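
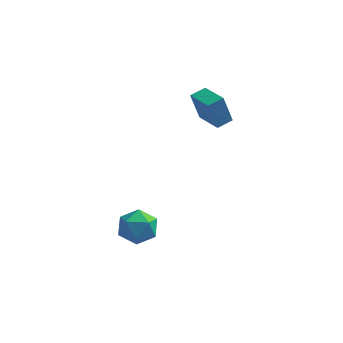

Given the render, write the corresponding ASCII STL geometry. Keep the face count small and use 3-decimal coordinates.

solid 
facet normal 0.220 0.830 0.513
outer loop
vertex -3.839 -1.129 -2.908
vertex -3.703 -1.714 -2.02
vertex -2.873 -1.53 -2.674
endloop
endfacet
facet normal 0.413 0.895 -0.171
outer loop
vertex -3.839 -1.129 -2.908
vertex -2.873 -1.53 -2.674
vertex -3.234 -1.556 -3.684
endloop
endfacet
facet normal -0.170 0.801 -0.573
outer loop
vertex -3.839 -1.129 -2.908
vertex -3.234 -1.556 -3.684
vertex -4.287 -1.757 -3.653
endloop
endfacet
facet normal -0.721 0.679 -0.139
outer loop
vertex -3.839 -1.129 -2.908
vertex -4.287 -1.757 -3.653
vertex -4.577 -1.854 -2.625
endloop
endfacet
facet normal -0.480 0.697 0.533
outer loop
vertex -3.839 -1.129 -2.908
vertex -4.577 -1.854 -2.625
vertex -3.703 -1.714 -2.02
endloop
endfacet
facet normal 0.872 0.370 -0.321
outer loop
vertex -3.234 -1.556 -3.684
vertex -2.873 -1.53 -2.674
vertex -2.723 -2.406 -3.275
endloop
endfacet
facet normal 0.560 0.264 0.785
outer loop
vertex -2.873 -1.53 -2.674
vertex -3.703 -1.714 -2.02
vertex -3.013 -2.503 -2.247
endloop
endfacet
facet normal -0.574 0.048 0.818
outer loop
vertex -3.703 -1.714 -2.02
vertex -4.577 -1.854 -2.625
vertex -4.066 -2.704 -2.216
endloop
endfacet
facet normal -0.963 0.020 -0.270
outer loop
vertex -4.577 -1.854 -2.625
vertex -4.287 -1.757 -3.653
vertex -4.427 -2.73 -3.226
endloop
endfacet
facet normal -0.070 0.218 -0.973
outer loop
vertex -4.287 -1.757 -3.653
vertex -3.234 -1.556 -3.684
vertex -3.597 -2.546 -3.88
endloop
endfacet
facet normal 0.721 -0.679 0.139
outer loop
vertex -3.461 -3.131 -2.992
vertex -2.723 -2.406 -3.275
vertex -3.013 -2.503 -2.247
endloop
endfacet
facet normal 0.170 -0.801 0.573
outer loop
vertex -3.461 -3.131 -2.992
vertex -3.013 -2.503 -2.247
vertex -4.066 -2.704 -2.216
endloop
endfacet
facet normal -0.413 -0.895 0.171
outer loop
vertex -3.461 -3.131 -2.992
vertex -4.066 -2.704 -2.216
vertex -4.427 -2.73 -3.226
endloop
endfacet
facet normal -0.220 -0.830 -0.513
outer loop
vertex -3.461 -3.131 -2.992
vertex -4.427 -2.73 -3.226
vertex -3.597 -2.546 -3.88
endloop
endfacet
facet normal 0.480 -0.697 -0.533
outer loop
vertex -3.461 -3.131 -2.992
vertex -3.597 -2.546 -3.88
vertex -2.723 -2.406 -3.275
endloop
endfacet
facet normal 0.963 -0.020 0.270
outer loop
vertex -3.013 -2.503 -2.247
vertex -2.723 -2.406 -3.275
vertex -2.873 -1.53 -2.674
endloop
endfacet
facet normal 0.070 -0.218 0.973
outer loop
vertex -4.066 -2.704 -2.216
vertex -3.013 -2.503 -2.247
vertex -3.703 -1.714 -2.02
endloop
endfacet
facet normal -0.872 -0.370 0.321
outer loop
vertex -4.427 -2.73 -3.226
vertex -4.066 -2.704 -2.216
vertex -4.577 -1.854 -2.625
endloop
endfacet
facet normal -0.560 -0.264 -0.785
outer loop
vertex -3.597 -2.546 -3.88
vertex -4.427 -2.73 -3.226
vertex -4.287 -1.757 -3.653
endloop
endfacet
facet normal 0.574 -0.048 -0.818
outer loop
vertex -2.723 -2.406 -3.275
vertex -3.597 -2.546 -3.88
vertex -3.234 -1.556 -3.684
endloop
endfacet
facet normal -0.706 0.698 -0.122
outer loop
vertex -2.208 2.258 3.577
vertex -1.628 2.883 3.794
vertex -1.782 2.413 1.991
endloop
endfacet
facet normal -0.659 -0.710 -0.246
outer loop
vertex -0.652 1.297 2.186
vertex -2.208 2.258 3.577
vertex -1.782 2.413 1.991
endloop
endfacet
facet normal -0.706 0.698 -0.122
outer loop
vertex -1.782 2.413 1.991
vertex -1.628 2.883 3.794
vertex -1.202 3.038 2.208
endloop
endfacet
facet normal 0.259 0.094 -0.961
outer loop
vertex -1.202 3.038 2.208
vertex -0.652 1.297 2.186
vertex -1.782 2.413 1.991
endloop
endfacet
facet normal -0.259 -0.094 0.961
outer loop
vertex -2.208 2.258 3.577
vertex -0.498 1.767 3.989
vertex -1.628 2.883 3.794
endloop
endfacet
facet normal -0.659 -0.710 -0.246
outer loop
vertex -1.078 1.142 3.772
vertex -2.208 2.258 3.577
vertex -0.652 1.297 2.186
endloop
endfacet
facet normal -0.259 -0.094 0.961
outer loop
vertex -1.078 1.142 3.772
vertex -0.498 1.767 3.989
vertex -2.208 2.258 3.577
endloop
endfacet
facet normal 0.659 0.710 0.246
outer loop
vertex -1.628 2.883 3.794
vertex -0.498 1.767 3.989
vertex -1.202 3.038 2.208
endloop
endfacet
facet normal 0.259 0.094 -0.961
outer loop
vertex -0.072 1.922 2.403
vertex -0.652 1.297 2.186
vertex -1.202 3.038 2.208
endloop
endfacet
facet normal 0.659 0.710 0.246
outer loop
vertex -1.202 3.038 2.208
vertex -0.498 1.767 3.989
vertex -0.072 1.922 2.403
endloop
endfacet
facet normal 0.706 -0.698 0.122
outer loop
vertex -0.072 1.922 2.403
vertex -1.078 1.142 3.772
vertex -0.652 1.297 2.186
endloop
endfacet
facet normal 0.706 -0.698 0.122
outer loop
vertex -0.498 1.767 3.989
vertex -1.078 1.142 3.772
vertex -0.072 1.922 2.403
endloop
endfacet

endsolid


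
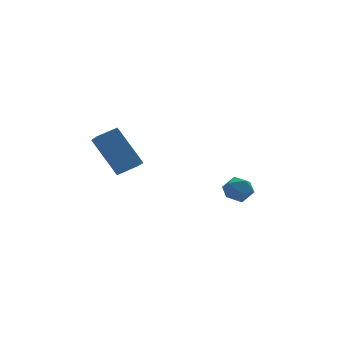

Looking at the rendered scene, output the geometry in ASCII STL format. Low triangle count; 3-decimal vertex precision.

solid 
facet normal -0.405 0.471 0.784
outer loop
vertex -3.232 2.002 2.193
vertex -2.274 2.281 2.52
vertex -3.292 2.81 1.677
endloop
endfacet
facet normal -0.912 -0.266 -0.311
outer loop
vertex -2.406 1.779 -0.04
vertex -3.232 2.002 2.193
vertex -3.292 2.81 1.677
endloop
endfacet
facet normal -0.405 0.471 0.784
outer loop
vertex -3.292 2.81 1.677
vertex -2.274 2.281 2.52
vertex -2.334 3.089 2.004
endloop
endfacet
facet normal -0.062 0.841 -0.537
outer loop
vertex -2.334 3.089 2.004
vertex -2.406 1.779 -0.04
vertex -3.292 2.81 1.677
endloop
endfacet
facet normal 0.062 -0.841 0.537
outer loop
vertex -3.232 2.002 2.193
vertex -1.388 1.25 0.803
vertex -2.274 2.281 2.52
endloop
endfacet
facet normal -0.912 -0.266 -0.311
outer loop
vertex -2.346 0.971 0.476
vertex -3.232 2.002 2.193
vertex -2.406 1.779 -0.04
endloop
endfacet
facet normal 0.062 -0.841 0.537
outer loop
vertex -2.346 0.971 0.476
vertex -1.388 1.25 0.803
vertex -3.232 2.002 2.193
endloop
endfacet
facet normal 0.912 0.266 0.311
outer loop
vertex -2.274 2.281 2.52
vertex -1.388 1.25 0.803
vertex -2.334 3.089 2.004
endloop
endfacet
facet normal -0.062 0.841 -0.537
outer loop
vertex -1.448 2.058 0.287
vertex -2.406 1.779 -0.04
vertex -2.334 3.089 2.004
endloop
endfacet
facet normal 0.912 0.266 0.311
outer loop
vertex -2.334 3.089 2.004
vertex -1.388 1.25 0.803
vertex -1.448 2.058 0.287
endloop
endfacet
facet normal 0.405 -0.471 -0.784
outer loop
vertex -1.448 2.058 0.287
vertex -2.346 0.971 0.476
vertex -2.406 1.779 -0.04
endloop
endfacet
facet normal 0.405 -0.471 -0.784
outer loop
vertex -1.388 1.25 0.803
vertex -2.346 0.971 0.476
vertex -1.448 2.058 0.287
endloop
endfacet
facet normal -0.982 -0.065 0.176
outer loop
vertex 2.633 3.596 -2.045
vertex 2.628 2.874 -2.337
vertex 2.757 2.986 -1.578
endloop
endfacet
facet normal -0.666 0.363 0.651
outer loop
vertex 2.633 3.596 -2.045
vertex 2.757 2.986 -1.578
vertex 3.186 3.63 -1.498
endloop
endfacet
facet normal -0.345 0.891 0.294
outer loop
vertex 2.633 3.596 -2.045
vertex 3.186 3.63 -1.498
vertex 3.322 3.917 -2.209
endloop
endfacet
facet normal -0.464 0.789 -0.403
outer loop
vertex 2.633 3.596 -2.045
vertex 3.322 3.917 -2.209
vertex 2.977 3.45 -2.727
endloop
endfacet
facet normal -0.857 0.198 -0.475
outer loop
vertex 2.633 3.596 -2.045
vertex 2.977 3.45 -2.727
vertex 2.628 2.874 -2.337
endloop
endfacet
facet normal -0.162 -0.015 0.987
outer loop
vertex 3.186 3.63 -1.498
vertex 2.757 2.986 -1.578
vertex 3.523 2.93 -1.453
endloop
endfacet
facet normal -0.673 -0.706 0.219
outer loop
vertex 2.757 2.986 -1.578
vertex 2.628 2.874 -2.337
vertex 3.178 2.463 -1.971
endloop
endfacet
facet normal -0.471 -0.281 -0.836
outer loop
vertex 2.628 2.874 -2.337
vertex 2.977 3.45 -2.727
vertex 3.314 2.75 -2.682
endloop
endfacet
facet normal 0.167 0.675 -0.719
outer loop
vertex 2.977 3.45 -2.727
vertex 3.322 3.917 -2.209
vertex 3.743 3.394 -2.602
endloop
endfacet
facet normal 0.357 0.841 0.408
outer loop
vertex 3.322 3.917 -2.209
vertex 3.186 3.63 -1.498
vertex 3.872 3.506 -1.843
endloop
endfacet
facet normal 0.464 -0.789 0.403
outer loop
vertex 3.867 2.784 -2.135
vertex 3.523 2.93 -1.453
vertex 3.178 2.463 -1.971
endloop
endfacet
facet normal 0.345 -0.891 -0.294
outer loop
vertex 3.867 2.784 -2.135
vertex 3.178 2.463 -1.971
vertex 3.314 2.75 -2.682
endloop
endfacet
facet normal 0.666 -0.363 -0.651
outer loop
vertex 3.867 2.784 -2.135
vertex 3.314 2.75 -2.682
vertex 3.743 3.394 -2.602
endloop
endfacet
facet normal 0.982 0.065 -0.176
outer loop
vertex 3.867 2.784 -2.135
vertex 3.743 3.394 -2.602
vertex 3.872 3.506 -1.843
endloop
endfacet
facet normal 0.857 -0.198 0.475
outer loop
vertex 3.867 2.784 -2.135
vertex 3.872 3.506 -1.843
vertex 3.523 2.93 -1.453
endloop
endfacet
facet normal -0.167 -0.675 0.719
outer loop
vertex 3.178 2.463 -1.971
vertex 3.523 2.93 -1.453
vertex 2.757 2.986 -1.578
endloop
endfacet
facet normal -0.357 -0.841 -0.408
outer loop
vertex 3.314 2.75 -2.682
vertex 3.178 2.463 -1.971
vertex 2.628 2.874 -2.337
endloop
endfacet
facet normal 0.162 0.015 -0.987
outer loop
vertex 3.743 3.394 -2.602
vertex 3.314 2.75 -2.682
vertex 2.977 3.45 -2.727
endloop
endfacet
facet normal 0.673 0.706 -0.219
outer loop
vertex 3.872 3.506 -1.843
vertex 3.743 3.394 -2.602
vertex 3.322 3.917 -2.209
endloop
endfacet
facet normal 0.471 0.281 0.836
outer loop
vertex 3.523 2.93 -1.453
vertex 3.872 3.506 -1.843
vertex 3.186 3.63 -1.498
endloop
endfacet

endsolid


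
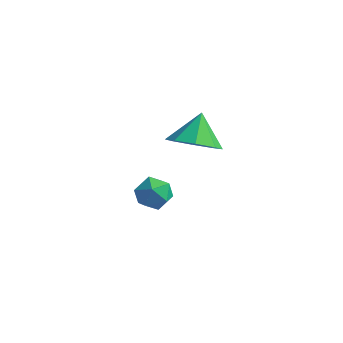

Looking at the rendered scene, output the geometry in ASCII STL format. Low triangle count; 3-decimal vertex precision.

solid 
facet normal 0.123 -0.641 -0.758
outer loop
vertex 3.322 -3.824 1.186
vertex 2.33 -4.254 1.389
vertex 2.709 -3.436 0.759
endloop
endfacet
facet normal 0.487 0.869 0.091
outer loop
vertex 3.322 -3.824 1.186
vertex 2.709 -3.436 0.759
vertex 2.15 -3.306 2.511
endloop
endfacet
facet normal 0.122 -0.641 -0.758
outer loop
vertex 2.709 -3.436 0.759
vertex 2.33 -4.254 1.389
vertex 1.874 -3.527 0.701
endloop
endfacet
facet normal -0.100 0.989 -0.105
outer loop
vertex 2.709 -3.436 0.759
vertex 1.874 -3.527 0.701
vertex 2.15 -3.306 2.511
endloop
endfacet
facet normal 0.123 -0.640 -0.758
outer loop
vertex 1.874 -3.527 0.701
vertex 2.33 -4.254 1.389
vertex 1.307 -4.044 1.046
endloop
endfacet
facet normal -0.670 0.742 0.012
outer loop
vertex 1.874 -3.527 0.701
vertex 1.307 -4.044 1.046
vertex 2.15 -3.306 2.511
endloop
endfacet
facet normal 0.122 -0.641 -0.757
outer loop
vertex 1.307 -4.044 1.046
vertex 2.33 -4.254 1.389
vertex 1.339 -4.684 1.593
endloop
endfacet
facet normal -0.887 0.274 0.372
outer loop
vertex 1.307 -4.044 1.046
vertex 1.339 -4.684 1.593
vertex 2.15 -3.306 2.511
endloop
endfacet
facet normal 0.122 -0.641 -0.758
outer loop
vertex 1.339 -4.684 1.593
vertex 2.33 -4.254 1.389
vertex 1.952 -5.072 2.02
endloop
endfacet
facet normal -0.625 -0.143 0.767
outer loop
vertex 1.339 -4.684 1.593
vertex 1.952 -5.072 2.02
vertex 2.15 -3.306 2.511
endloop
endfacet
facet normal 0.122 -0.641 -0.758
outer loop
vertex 1.952 -5.072 2.02
vertex 2.33 -4.254 1.389
vertex 2.787 -4.981 2.077
endloop
endfacet
facet normal -0.037 -0.264 0.964
outer loop
vertex 1.952 -5.072 2.02
vertex 2.787 -4.981 2.077
vertex 2.15 -3.306 2.511
endloop
endfacet
facet normal 0.123 -0.640 -0.758
outer loop
vertex 2.787 -4.981 2.077
vertex 2.33 -4.254 1.389
vertex 3.354 -4.464 1.732
endloop
endfacet
facet normal 0.531 -0.017 0.847
outer loop
vertex 2.787 -4.981 2.077
vertex 3.354 -4.464 1.732
vertex 2.15 -3.306 2.511
endloop
endfacet
facet normal 0.123 -0.641 -0.758
outer loop
vertex 3.354 -4.464 1.732
vertex 2.33 -4.254 1.389
vertex 3.322 -3.824 1.186
endloop
endfacet
facet normal 0.749 0.452 0.486
outer loop
vertex 3.354 -4.464 1.732
vertex 3.322 -3.824 1.186
vertex 2.15 -3.306 2.511
endloop
endfacet
facet normal -0.528 0.805 -0.269
outer loop
vertex -0.213 -2.726 -3.833
vertex -0.792 -2.895 -3.203
vertex -0.102 -2.387 -3.037
endloop
endfacet
facet normal 0.165 0.899 -0.406
outer loop
vertex -0.213 -2.726 -3.833
vertex -0.102 -2.387 -3.037
vertex 0.582 -2.709 -3.473
endloop
endfacet
facet normal 0.375 0.378 -0.846
outer loop
vertex -0.213 -2.726 -3.833
vertex 0.582 -2.709 -3.473
vertex 0.315 -3.417 -3.908
endloop
endfacet
facet normal -0.188 -0.037 -0.981
outer loop
vertex -0.213 -2.726 -3.833
vertex 0.315 -3.417 -3.908
vertex -0.534 -3.532 -3.741
endloop
endfacet
facet normal -0.747 0.226 -0.626
outer loop
vertex -0.213 -2.726 -3.833
vertex -0.534 -3.532 -3.741
vertex -0.792 -2.895 -3.203
endloop
endfacet
facet normal 0.522 0.827 0.208
outer loop
vertex 0.582 -2.709 -3.473
vertex -0.102 -2.387 -3.037
vertex 0.494 -2.868 -2.619
endloop
endfacet
facet normal -0.600 0.675 0.428
outer loop
vertex -0.102 -2.387 -3.037
vertex -0.792 -2.895 -3.203
vertex -0.355 -2.983 -2.452
endloop
endfacet
facet normal -0.954 -0.262 -0.147
outer loop
vertex -0.792 -2.895 -3.203
vertex -0.534 -3.532 -3.741
vertex -0.622 -3.691 -2.887
endloop
endfacet
facet normal -0.049 -0.689 -0.723
outer loop
vertex -0.534 -3.532 -3.741
vertex 0.315 -3.417 -3.908
vertex 0.062 -4.013 -3.323
endloop
endfacet
facet normal 0.863 -0.016 -0.504
outer loop
vertex 0.315 -3.417 -3.908
vertex 0.582 -2.709 -3.473
vertex 0.752 -3.505 -3.157
endloop
endfacet
facet normal 0.188 0.037 0.981
outer loop
vertex 0.173 -3.674 -2.527
vertex 0.494 -2.868 -2.619
vertex -0.355 -2.983 -2.452
endloop
endfacet
facet normal -0.375 -0.378 0.846
outer loop
vertex 0.173 -3.674 -2.527
vertex -0.355 -2.983 -2.452
vertex -0.622 -3.691 -2.887
endloop
endfacet
facet normal -0.165 -0.899 0.406
outer loop
vertex 0.173 -3.674 -2.527
vertex -0.622 -3.691 -2.887
vertex 0.062 -4.013 -3.323
endloop
endfacet
facet normal 0.528 -0.805 0.269
outer loop
vertex 0.173 -3.674 -2.527
vertex 0.062 -4.013 -3.323
vertex 0.752 -3.505 -3.157
endloop
endfacet
facet normal 0.747 -0.226 0.626
outer loop
vertex 0.173 -3.674 -2.527
vertex 0.752 -3.505 -3.157
vertex 0.494 -2.868 -2.619
endloop
endfacet
facet normal 0.049 0.689 0.723
outer loop
vertex -0.355 -2.983 -2.452
vertex 0.494 -2.868 -2.619
vertex -0.102 -2.387 -3.037
endloop
endfacet
facet normal -0.863 0.016 0.504
outer loop
vertex -0.622 -3.691 -2.887
vertex -0.355 -2.983 -2.452
vertex -0.792 -2.895 -3.203
endloop
endfacet
facet normal -0.522 -0.827 -0.208
outer loop
vertex 0.062 -4.013 -3.323
vertex -0.622 -3.691 -2.887
vertex -0.534 -3.532 -3.741
endloop
endfacet
facet normal 0.600 -0.675 -0.428
outer loop
vertex 0.752 -3.505 -3.157
vertex 0.062 -4.013 -3.323
vertex 0.315 -3.417 -3.908
endloop
endfacet
facet normal 0.954 0.262 0.147
outer loop
vertex 0.494 -2.868 -2.619
vertex 0.752 -3.505 -3.157
vertex 0.582 -2.709 -3.473
endloop
endfacet

endsolid


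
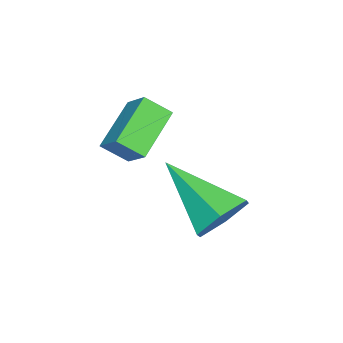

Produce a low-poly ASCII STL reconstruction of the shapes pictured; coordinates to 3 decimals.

solid 
facet normal -0.873 0.116 0.473
outer loop
vertex -1.833 -0.541 -0.702
vertex -1.405 0.084 -0.065
vertex -2.033 0.141 -1.238
endloop
endfacet
facet normal -0.432 -0.632 -0.643
outer loop
vertex -0.635 -0.044 -1.995
vertex -1.833 -0.541 -0.702
vertex -2.033 0.141 -1.238
endloop
endfacet
facet normal -0.873 0.117 0.473
outer loop
vertex -2.033 0.141 -1.238
vertex -1.405 0.084 -0.065
vertex -1.604 0.767 -0.601
endloop
endfacet
facet normal -0.225 0.766 -0.602
outer loop
vertex -1.604 0.767 -0.601
vertex -0.635 -0.044 -1.995
vertex -2.033 0.141 -1.238
endloop
endfacet
facet normal 0.224 -0.767 0.602
outer loop
vertex -1.833 -0.541 -0.702
vertex -0.007 -0.101 -0.822
vertex -1.405 0.084 -0.065
endloop
endfacet
facet normal -0.433 -0.631 -0.644
outer loop
vertex -0.436 -0.727 -1.459
vertex -1.833 -0.541 -0.702
vertex -0.635 -0.044 -1.995
endloop
endfacet
facet normal 0.224 -0.766 0.602
outer loop
vertex -0.436 -0.727 -1.459
vertex -0.007 -0.101 -0.822
vertex -1.833 -0.541 -0.702
endloop
endfacet
facet normal 0.432 0.631 0.644
outer loop
vertex -1.405 0.084 -0.065
vertex -0.007 -0.101 -0.822
vertex -1.604 0.767 -0.601
endloop
endfacet
facet normal -0.224 0.767 -0.602
outer loop
vertex -0.207 0.581 -1.358
vertex -0.635 -0.044 -1.995
vertex -1.604 0.767 -0.601
endloop
endfacet
facet normal 0.433 0.632 0.643
outer loop
vertex -1.604 0.767 -0.601
vertex -0.007 -0.101 -0.822
vertex -0.207 0.581 -1.358
endloop
endfacet
facet normal 0.874 -0.116 -0.473
outer loop
vertex -0.207 0.581 -1.358
vertex -0.436 -0.727 -1.459
vertex -0.635 -0.044 -1.995
endloop
endfacet
facet normal 0.873 -0.116 -0.474
outer loop
vertex -0.007 -0.101 -0.822
vertex -0.436 -0.727 -1.459
vertex -0.207 0.581 -1.358
endloop
endfacet
facet normal 0.313 0.802 -0.509
outer loop
vertex 1.085 3.002 -1.918
vertex 0.461 2.854 -2.535
vertex 0.279 3.37 -1.833
endloop
endfacet
facet normal 0.166 0.139 0.976
outer loop
vertex 1.085 3.002 -1.918
vertex 0.279 3.37 -1.833
vertex -0.221 1.106 -1.425
endloop
endfacet
facet normal 0.313 0.802 -0.509
outer loop
vertex 0.279 3.37 -1.833
vertex 0.461 2.854 -2.535
vertex -0.345 3.222 -2.45
endloop
endfacet
facet normal -0.708 0.274 0.651
outer loop
vertex 0.279 3.37 -1.833
vertex -0.345 3.222 -2.45
vertex -0.221 1.106 -1.425
endloop
endfacet
facet normal 0.313 0.802 -0.509
outer loop
vertex -0.345 3.222 -2.45
vertex 0.461 2.854 -2.535
vertex -0.163 2.706 -3.152
endloop
endfacet
facet normal -0.979 -0.133 -0.156
outer loop
vertex -0.345 3.222 -2.45
vertex -0.163 2.706 -3.152
vertex -0.221 1.106 -1.425
endloop
endfacet
facet normal 0.313 0.802 -0.509
outer loop
vertex -0.163 2.706 -3.152
vertex 0.461 2.854 -2.535
vertex 0.643 2.338 -3.236
endloop
endfacet
facet normal -0.374 -0.674 -0.637
outer loop
vertex -0.163 2.706 -3.152
vertex 0.643 2.338 -3.236
vertex -0.221 1.106 -1.425
endloop
endfacet
facet normal 0.313 0.802 -0.509
outer loop
vertex 0.643 2.338 -3.236
vertex 0.461 2.854 -2.535
vertex 1.267 2.486 -2.619
endloop
endfacet
facet normal 0.500 -0.808 -0.311
outer loop
vertex 0.643 2.338 -3.236
vertex 1.267 2.486 -2.619
vertex -0.221 1.106 -1.425
endloop
endfacet
facet normal 0.313 0.802 -0.509
outer loop
vertex 1.267 2.486 -2.619
vertex 0.461 2.854 -2.535
vertex 1.085 3.002 -1.918
endloop
endfacet
facet normal 0.770 -0.402 0.496
outer loop
vertex 1.267 2.486 -2.619
vertex 1.085 3.002 -1.918
vertex -0.221 1.106 -1.425
endloop
endfacet

endsolid


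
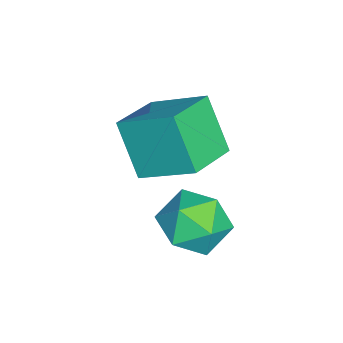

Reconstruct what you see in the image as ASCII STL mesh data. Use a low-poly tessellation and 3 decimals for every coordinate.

solid 
facet normal -0.403 -0.387 0.830
outer loop
vertex -1.315 1.306 3.338
vertex -2.843 1.966 2.904
vertex -1.743 -0.321 2.372
endloop
endfacet
facet normal 0.888 -0.384 0.253
outer loop
vertex -0.977 0.414 0.796
vertex -1.315 1.306 3.338
vertex -1.743 -0.321 2.372
endloop
endfacet
facet normal -0.403 -0.387 0.829
outer loop
vertex -1.743 -0.321 2.372
vertex -2.843 1.966 2.904
vertex -3.271 0.339 1.937
endloop
endfacet
facet normal -0.220 -0.839 -0.498
outer loop
vertex -3.271 0.339 1.937
vertex -0.977 0.414 0.796
vertex -1.743 -0.321 2.372
endloop
endfacet
facet normal 0.221 0.838 0.498
outer loop
vertex -1.315 1.306 3.338
vertex -2.077 2.701 1.328
vertex -2.843 1.966 2.904
endloop
endfacet
facet normal 0.888 -0.384 0.253
outer loop
vertex -0.549 2.041 1.763
vertex -1.315 1.306 3.338
vertex -0.977 0.414 0.796
endloop
endfacet
facet normal 0.220 0.838 0.498
outer loop
vertex -0.549 2.041 1.763
vertex -2.077 2.701 1.328
vertex -1.315 1.306 3.338
endloop
endfacet
facet normal -0.888 0.384 -0.253
outer loop
vertex -2.843 1.966 2.904
vertex -2.077 2.701 1.328
vertex -3.271 0.339 1.937
endloop
endfacet
facet normal -0.221 -0.838 -0.498
outer loop
vertex -2.505 1.074 0.362
vertex -0.977 0.414 0.796
vertex -3.271 0.339 1.937
endloop
endfacet
facet normal -0.888 0.384 -0.253
outer loop
vertex -3.271 0.339 1.937
vertex -2.077 2.701 1.328
vertex -2.505 1.074 0.362
endloop
endfacet
facet normal 0.403 0.387 -0.829
outer loop
vertex -2.505 1.074 0.362
vertex -0.549 2.041 1.763
vertex -0.977 0.414 0.796
endloop
endfacet
facet normal 0.403 0.386 -0.830
outer loop
vertex -2.077 2.701 1.328
vertex -0.549 2.041 1.763
vertex -2.505 1.074 0.362
endloop
endfacet
facet normal -0.746 0.209 0.632
outer loop
vertex -0.756 2.54 0.435
vertex -0.457 1.687 1.069
vertex -0.025 2.686 1.249
endloop
endfacet
facet normal -0.509 0.802 0.313
outer loop
vertex -0.756 2.54 0.435
vertex -0.025 2.686 1.249
vertex 0.135 3.17 0.27
endloop
endfacet
facet normal -0.578 0.715 -0.392
outer loop
vertex -0.756 2.54 0.435
vertex 0.135 3.17 0.27
vertex -0.198 2.47 -0.516
endloop
endfacet
facet normal -0.858 0.069 -0.509
outer loop
vertex -0.756 2.54 0.435
vertex -0.198 2.47 -0.516
vertex -0.564 1.553 -0.022
endloop
endfacet
facet normal -0.962 -0.245 0.124
outer loop
vertex -0.756 2.54 0.435
vertex -0.564 1.553 -0.022
vertex -0.457 1.687 1.069
endloop
endfacet
facet normal 0.186 0.868 0.460
outer loop
vertex 0.135 3.17 0.27
vertex -0.025 2.686 1.249
vertex 0.984 2.707 0.802
endloop
endfacet
facet normal -0.197 -0.090 0.976
outer loop
vertex -0.025 2.686 1.249
vertex -0.457 1.687 1.069
vertex 0.618 1.79 1.296
endloop
endfacet
facet normal -0.546 -0.823 0.155
outer loop
vertex -0.457 1.687 1.069
vertex -0.564 1.553 -0.022
vertex 0.285 1.09 0.51
endloop
endfacet
facet normal -0.379 -0.317 -0.869
outer loop
vertex -0.564 1.553 -0.022
vertex -0.198 2.47 -0.516
vertex 0.445 1.574 -0.469
endloop
endfacet
facet normal 0.074 0.729 -0.681
outer loop
vertex -0.198 2.47 -0.516
vertex 0.135 3.17 0.27
vertex 0.877 2.573 -0.289
endloop
endfacet
facet normal 0.858 -0.069 0.509
outer loop
vertex 1.176 1.72 0.345
vertex 0.984 2.707 0.802
vertex 0.618 1.79 1.296
endloop
endfacet
facet normal 0.578 -0.715 0.392
outer loop
vertex 1.176 1.72 0.345
vertex 0.618 1.79 1.296
vertex 0.285 1.09 0.51
endloop
endfacet
facet normal 0.509 -0.802 -0.313
outer loop
vertex 1.176 1.72 0.345
vertex 0.285 1.09 0.51
vertex 0.445 1.574 -0.469
endloop
endfacet
facet normal 0.746 -0.209 -0.632
outer loop
vertex 1.176 1.72 0.345
vertex 0.445 1.574 -0.469
vertex 0.877 2.573 -0.289
endloop
endfacet
facet normal 0.962 0.245 -0.124
outer loop
vertex 1.176 1.72 0.345
vertex 0.877 2.573 -0.289
vertex 0.984 2.707 0.802
endloop
endfacet
facet normal 0.379 0.317 0.869
outer loop
vertex 0.618 1.79 1.296
vertex 0.984 2.707 0.802
vertex -0.025 2.686 1.249
endloop
endfacet
facet normal -0.074 -0.729 0.681
outer loop
vertex 0.285 1.09 0.51
vertex 0.618 1.79 1.296
vertex -0.457 1.687 1.069
endloop
endfacet
facet normal -0.186 -0.868 -0.460
outer loop
vertex 0.445 1.574 -0.469
vertex 0.285 1.09 0.51
vertex -0.564 1.553 -0.022
endloop
endfacet
facet normal 0.197 0.090 -0.976
outer loop
vertex 0.877 2.573 -0.289
vertex 0.445 1.574 -0.469
vertex -0.198 2.47 -0.516
endloop
endfacet
facet normal 0.546 0.823 -0.155
outer loop
vertex 0.984 2.707 0.802
vertex 0.877 2.573 -0.289
vertex 0.135 3.17 0.27
endloop
endfacet

endsolid


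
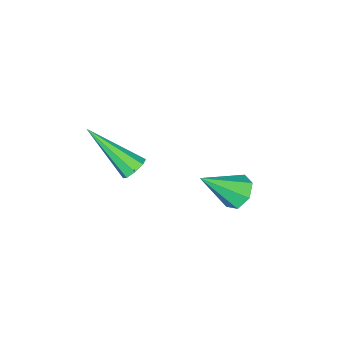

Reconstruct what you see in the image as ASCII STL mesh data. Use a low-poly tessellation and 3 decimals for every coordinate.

solid 
facet normal -0.155 0.769 -0.620
outer loop
vertex 0.515 1.718 0.105
vertex 0.192 1.433 -0.168
vertex 0.147 1.746 0.232
endloop
endfacet
facet normal 0.321 0.458 0.829
outer loop
vertex 0.515 1.718 0.105
vertex 0.147 1.746 0.232
vertex 0.528 -0.253 1.188
endloop
endfacet
facet normal -0.153 0.770 -0.620
outer loop
vertex 0.147 1.746 0.232
vertex 0.192 1.433 -0.168
vertex -0.195 1.591 0.124
endloop
endfacet
facet normal -0.416 0.327 0.849
outer loop
vertex 0.147 1.746 0.232
vertex -0.195 1.591 0.124
vertex 0.528 -0.253 1.188
endloop
endfacet
facet normal -0.153 0.770 -0.619
outer loop
vertex -0.195 1.591 0.124
vertex 0.192 1.433 -0.168
vertex -0.31 1.344 -0.155
endloop
endfacet
facet normal -0.890 -0.091 0.447
outer loop
vertex -0.195 1.591 0.124
vertex -0.31 1.344 -0.155
vertex 0.528 -0.253 1.188
endloop
endfacet
facet normal -0.153 0.771 -0.619
outer loop
vertex -0.31 1.344 -0.155
vertex 0.192 1.433 -0.168
vertex -0.131 1.149 -0.442
endloop
endfacet
facet normal -0.823 -0.550 -0.140
outer loop
vertex -0.31 1.344 -0.155
vertex -0.131 1.149 -0.442
vertex 0.528 -0.253 1.188
endloop
endfacet
facet normal -0.151 0.770 -0.620
outer loop
vertex -0.131 1.149 -0.442
vertex 0.192 1.433 -0.168
vertex 0.237 1.12 -0.568
endloop
endfacet
facet normal -0.256 -0.782 -0.569
outer loop
vertex -0.131 1.149 -0.442
vertex 0.237 1.12 -0.568
vertex 0.528 -0.253 1.188
endloop
endfacet
facet normal -0.155 0.769 -0.620
outer loop
vertex 0.237 1.12 -0.568
vertex 0.192 1.433 -0.168
vertex 0.578 1.275 -0.461
endloop
endfacet
facet normal 0.480 -0.651 -0.588
outer loop
vertex 0.237 1.12 -0.568
vertex 0.578 1.275 -0.461
vertex 0.528 -0.253 1.188
endloop
endfacet
facet normal -0.155 0.770 -0.619
outer loop
vertex 0.578 1.275 -0.461
vertex 0.192 1.433 -0.168
vertex 0.694 1.523 -0.182
endloop
endfacet
facet normal 0.954 -0.234 -0.188
outer loop
vertex 0.578 1.275 -0.461
vertex 0.694 1.523 -0.182
vertex 0.528 -0.253 1.188
endloop
endfacet
facet normal -0.155 0.769 -0.620
outer loop
vertex 0.694 1.523 -0.182
vertex 0.192 1.433 -0.168
vertex 0.515 1.718 0.105
endloop
endfacet
facet normal 0.888 0.226 0.400
outer loop
vertex 0.694 1.523 -0.182
vertex 0.515 1.718 0.105
vertex 0.528 -0.253 1.188
endloop
endfacet
facet normal -0.599 0.475 -0.645
outer loop
vertex -3.203 2.643 -4.367
vertex -3.677 2.778 -3.828
vertex -3.114 3.185 -4.051
endloop
endfacet
facet normal 0.948 0.029 -0.316
outer loop
vertex -3.203 2.643 -4.367
vertex -3.114 3.185 -4.051
vertex -2.623 1.942 -2.692
endloop
endfacet
facet normal -0.599 0.476 -0.644
outer loop
vertex -3.114 3.185 -4.051
vertex -3.677 2.778 -3.828
vertex -3.448 3.42 -3.567
endloop
endfacet
facet normal 0.774 0.581 0.252
outer loop
vertex -3.114 3.185 -4.051
vertex -3.448 3.42 -3.567
vertex -2.623 1.942 -2.692
endloop
endfacet
facet normal -0.598 0.476 -0.645
outer loop
vertex -3.448 3.42 -3.567
vertex -3.677 2.778 -3.828
vertex -3.955 3.172 -3.28
endloop
endfacet
facet normal 0.174 0.572 0.802
outer loop
vertex -3.448 3.42 -3.567
vertex -3.955 3.172 -3.28
vertex -2.623 1.942 -2.692
endloop
endfacet
facet normal -0.600 0.474 -0.645
outer loop
vertex -3.955 3.172 -3.28
vertex -3.677 2.778 -3.828
vertex -4.252 2.626 -3.405
endloop
endfacet
facet normal -0.399 0.007 0.917
outer loop
vertex -3.955 3.172 -3.28
vertex -4.252 2.626 -3.405
vertex -2.623 1.942 -2.692
endloop
endfacet
facet normal -0.600 0.475 -0.644
outer loop
vertex -4.252 2.626 -3.405
vertex -3.677 2.778 -3.828
vertex -4.116 2.195 -3.849
endloop
endfacet
facet normal -0.513 -0.689 0.512
outer loop
vertex -4.252 2.626 -3.405
vertex -4.116 2.195 -3.849
vertex -2.623 1.942 -2.692
endloop
endfacet
facet normal -0.598 0.474 -0.646
outer loop
vertex -4.116 2.195 -3.849
vertex -3.677 2.778 -3.828
vertex -3.649 2.202 -4.276
endloop
endfacet
facet normal -0.084 -0.991 -0.108
outer loop
vertex -4.116 2.195 -3.849
vertex -3.649 2.202 -4.276
vertex -2.623 1.942 -2.692
endloop
endfacet
facet normal -0.599 0.473 -0.646
outer loop
vertex -3.649 2.202 -4.276
vertex -3.677 2.778 -3.828
vertex -3.203 2.643 -4.367
endloop
endfacet
facet normal 0.567 -0.672 -0.477
outer loop
vertex -3.649 2.202 -4.276
vertex -3.203 2.643 -4.367
vertex -2.623 1.942 -2.692
endloop
endfacet

endsolid


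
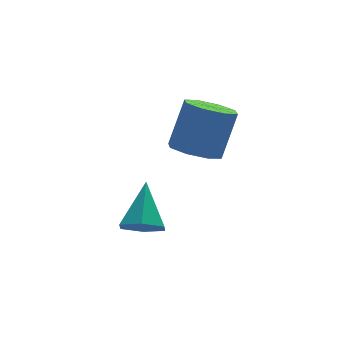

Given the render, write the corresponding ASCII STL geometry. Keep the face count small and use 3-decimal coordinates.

solid 
facet normal -0.341 -0.652 -0.678
outer loop
vertex 0.557 -3.637 -2.869
vertex 0.037 -3.069 -3.154
vertex 0.79 -3.132 -3.472
endloop
endfacet
facet normal 0.959 -0.178 0.221
outer loop
vertex 0.557 -3.637 -2.869
vertex 0.79 -3.132 -3.472
vertex 0.663 -1.871 -1.906
endloop
endfacet
facet normal -0.341 -0.651 -0.678
outer loop
vertex 0.79 -3.132 -3.472
vertex 0.037 -3.069 -3.154
vertex 0.271 -2.565 -3.756
endloop
endfacet
facet normal 0.771 0.525 -0.360
outer loop
vertex 0.79 -3.132 -3.472
vertex 0.271 -2.565 -3.756
vertex 0.663 -1.871 -1.906
endloop
endfacet
facet normal -0.340 -0.652 -0.678
outer loop
vertex 0.271 -2.565 -3.756
vertex 0.037 -3.069 -3.154
vertex -0.483 -2.502 -3.438
endloop
endfacet
facet normal -0.064 0.939 -0.339
outer loop
vertex 0.271 -2.565 -3.756
vertex -0.483 -2.502 -3.438
vertex 0.663 -1.871 -1.906
endloop
endfacet
facet normal -0.341 -0.652 -0.678
outer loop
vertex -0.483 -2.502 -3.438
vertex 0.037 -3.069 -3.154
vertex -0.716 -3.007 -2.835
endloop
endfacet
facet normal -0.713 0.648 0.267
outer loop
vertex -0.483 -2.502 -3.438
vertex -0.716 -3.007 -2.835
vertex 0.663 -1.871 -1.906
endloop
endfacet
facet normal -0.341 -0.651 -0.678
outer loop
vertex -0.716 -3.007 -2.835
vertex 0.037 -3.069 -3.154
vertex -0.197 -3.574 -2.551
endloop
endfacet
facet normal -0.526 -0.056 0.849
outer loop
vertex -0.716 -3.007 -2.835
vertex -0.197 -3.574 -2.551
vertex 0.663 -1.871 -1.906
endloop
endfacet
facet normal -0.340 -0.652 -0.678
outer loop
vertex -0.197 -3.574 -2.551
vertex 0.037 -3.069 -3.154
vertex 0.557 -3.637 -2.869
endloop
endfacet
facet normal 0.310 -0.469 0.827
outer loop
vertex -0.197 -3.574 -2.551
vertex 0.557 -3.637 -2.869
vertex 0.663 -1.871 -1.906
endloop
endfacet
facet normal -0.393 -0.213 -0.895
outer loop
vertex 2.753 -3.079 -0.597
vertex 2.115 -2.428 -0.472
vertex 2.959 -2.451 -0.837
endloop
endfacet
facet normal 0.872 -0.396 -0.288
outer loop
vertex 2.753 -3.079 -0.597
vertex 2.959 -2.451 -0.837
vertex 3.483 -2.683 1.067
endloop
endfacet
facet normal 0.872 -0.396 -0.288
outer loop
vertex 3.483 -2.683 1.067
vertex 2.959 -2.451 -0.837
vertex 3.689 -2.054 0.827
endloop
endfacet
facet normal 0.393 0.213 0.895
outer loop
vertex 3.483 -2.683 1.067
vertex 3.689 -2.054 0.827
vertex 2.845 -2.032 1.192
endloop
endfacet
facet normal -0.393 -0.214 -0.894
outer loop
vertex 2.959 -2.451 -0.837
vertex 2.115 -2.428 -0.472
vertex 2.671 -1.809 -0.864
endloop
endfacet
facet normal 0.824 0.351 -0.445
outer loop
vertex 2.959 -2.451 -0.837
vertex 2.671 -1.809 -0.864
vertex 3.689 -2.054 0.827
endloop
endfacet
facet normal 0.824 0.351 -0.445
outer loop
vertex 3.689 -2.054 0.827
vertex 2.671 -1.809 -0.864
vertex 3.401 -1.412 0.801
endloop
endfacet
facet normal 0.393 0.212 0.895
outer loop
vertex 3.689 -2.054 0.827
vertex 3.401 -1.412 0.801
vertex 2.845 -2.032 1.192
endloop
endfacet
facet normal -0.393 -0.214 -0.894
outer loop
vertex 2.671 -1.809 -0.864
vertex 2.115 -2.428 -0.472
vertex 2.057 -1.53 -0.661
endloop
endfacet
facet normal 0.293 0.893 -0.341
outer loop
vertex 2.671 -1.809 -0.864
vertex 2.057 -1.53 -0.661
vertex 3.401 -1.412 0.801
endloop
endfacet
facet normal 0.293 0.893 -0.342
outer loop
vertex 3.401 -1.412 0.801
vertex 2.057 -1.53 -0.661
vertex 2.787 -1.133 1.003
endloop
endfacet
facet normal 0.391 0.213 0.895
outer loop
vertex 3.401 -1.412 0.801
vertex 2.787 -1.133 1.003
vertex 2.845 -2.032 1.192
endloop
endfacet
facet normal -0.393 -0.214 -0.894
outer loop
vertex 2.057 -1.53 -0.661
vertex 2.115 -2.428 -0.472
vertex 1.477 -1.777 -0.347
endloop
endfacet
facet normal -0.409 0.912 -0.038
outer loop
vertex 2.057 -1.53 -0.661
vertex 1.477 -1.777 -0.347
vertex 2.787 -1.133 1.003
endloop
endfacet
facet normal -0.410 0.911 -0.037
outer loop
vertex 2.787 -1.133 1.003
vertex 1.477 -1.777 -0.347
vertex 2.207 -1.381 1.317
endloop
endfacet
facet normal 0.393 0.213 0.894
outer loop
vertex 2.787 -1.133 1.003
vertex 2.207 -1.381 1.317
vertex 2.845 -2.032 1.192
endloop
endfacet
facet normal -0.393 -0.213 -0.895
outer loop
vertex 1.477 -1.777 -0.347
vertex 2.115 -2.428 -0.472
vertex 1.271 -2.406 -0.107
endloop
endfacet
facet normal -0.872 0.396 0.288
outer loop
vertex 1.477 -1.777 -0.347
vertex 1.271 -2.406 -0.107
vertex 2.207 -1.381 1.317
endloop
endfacet
facet normal -0.872 0.396 0.288
outer loop
vertex 2.207 -1.381 1.317
vertex 1.271 -2.406 -0.107
vertex 2.001 -2.009 1.557
endloop
endfacet
facet normal 0.393 0.213 0.895
outer loop
vertex 2.207 -1.381 1.317
vertex 2.001 -2.009 1.557
vertex 2.845 -2.032 1.192
endloop
endfacet
facet normal -0.393 -0.212 -0.895
outer loop
vertex 1.271 -2.406 -0.107
vertex 2.115 -2.428 -0.472
vertex 1.559 -3.048 -0.081
endloop
endfacet
facet normal -0.824 -0.351 0.445
outer loop
vertex 1.271 -2.406 -0.107
vertex 1.559 -3.048 -0.081
vertex 2.001 -2.009 1.557
endloop
endfacet
facet normal -0.824 -0.351 0.445
outer loop
vertex 2.001 -2.009 1.557
vertex 1.559 -3.048 -0.081
vertex 2.289 -2.651 1.584
endloop
endfacet
facet normal 0.393 0.214 0.894
outer loop
vertex 2.001 -2.009 1.557
vertex 2.289 -2.651 1.584
vertex 2.845 -2.032 1.192
endloop
endfacet
facet normal -0.391 -0.213 -0.895
outer loop
vertex 1.559 -3.048 -0.081
vertex 2.115 -2.428 -0.472
vertex 2.173 -3.327 -0.283
endloop
endfacet
facet normal -0.293 -0.893 0.342
outer loop
vertex 1.559 -3.048 -0.081
vertex 2.173 -3.327 -0.283
vertex 2.289 -2.651 1.584
endloop
endfacet
facet normal -0.293 -0.893 0.342
outer loop
vertex 2.289 -2.651 1.584
vertex 2.173 -3.327 -0.283
vertex 2.903 -2.93 1.381
endloop
endfacet
facet normal 0.393 0.214 0.894
outer loop
vertex 2.289 -2.651 1.584
vertex 2.903 -2.93 1.381
vertex 2.845 -2.032 1.192
endloop
endfacet
facet normal -0.393 -0.213 -0.894
outer loop
vertex 2.173 -3.327 -0.283
vertex 2.115 -2.428 -0.472
vertex 2.753 -3.079 -0.597
endloop
endfacet
facet normal 0.410 -0.911 0.038
outer loop
vertex 2.173 -3.327 -0.283
vertex 2.753 -3.079 -0.597
vertex 2.903 -2.93 1.381
endloop
endfacet
facet normal 0.409 -0.912 0.038
outer loop
vertex 2.903 -2.93 1.381
vertex 2.753 -3.079 -0.597
vertex 3.483 -2.683 1.067
endloop
endfacet
facet normal 0.393 0.214 0.894
outer loop
vertex 2.903 -2.93 1.381
vertex 3.483 -2.683 1.067
vertex 2.845 -2.032 1.192
endloop
endfacet

endsolid


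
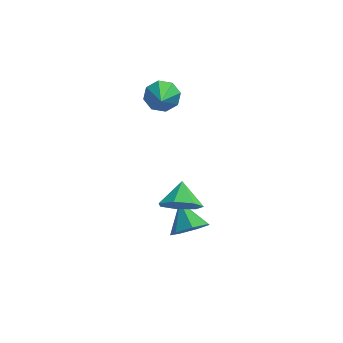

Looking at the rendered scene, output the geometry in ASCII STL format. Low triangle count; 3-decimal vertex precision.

solid 
facet normal 0.304 -0.735 -0.606
outer loop
vertex 3.721 -0.666 -1.699
vertex 2.833 -1.078 -1.645
vertex 3.16 -0.413 -2.287
endloop
endfacet
facet normal 0.455 0.889 -0.052
outer loop
vertex 3.721 -0.666 -1.699
vertex 3.16 -0.413 -2.287
vertex 2.347 0.098 -0.675
endloop
endfacet
facet normal 0.303 -0.735 -0.607
outer loop
vertex 3.16 -0.413 -2.287
vertex 2.833 -1.078 -1.645
vertex 2.354 -0.66 -2.391
endloop
endfacet
facet normal -0.222 0.892 -0.395
outer loop
vertex 3.16 -0.413 -2.287
vertex 2.354 -0.66 -2.391
vertex 2.347 0.098 -0.675
endloop
endfacet
facet normal 0.304 -0.735 -0.607
outer loop
vertex 2.354 -0.66 -2.391
vertex 2.833 -1.078 -1.645
vertex 1.908 -1.222 -1.934
endloop
endfacet
facet normal -0.843 0.490 -0.220
outer loop
vertex 2.354 -0.66 -2.391
vertex 1.908 -1.222 -1.934
vertex 2.347 0.098 -0.675
endloop
endfacet
facet normal 0.304 -0.735 -0.606
outer loop
vertex 1.908 -1.222 -1.934
vertex 2.833 -1.078 -1.645
vertex 2.159 -1.675 -1.259
endloop
endfacet
facet normal -0.940 -0.013 0.341
outer loop
vertex 1.908 -1.222 -1.934
vertex 2.159 -1.675 -1.259
vertex 2.347 0.098 -0.675
endloop
endfacet
facet normal 0.304 -0.735 -0.606
outer loop
vertex 2.159 -1.675 -1.259
vertex 2.833 -1.078 -1.645
vertex 2.917 -1.678 -0.875
endloop
endfacet
facet normal -0.440 -0.239 0.866
outer loop
vertex 2.159 -1.675 -1.259
vertex 2.917 -1.678 -0.875
vertex 2.347 0.098 -0.675
endloop
endfacet
facet normal 0.304 -0.735 -0.606
outer loop
vertex 2.917 -1.678 -0.875
vertex 2.833 -1.078 -1.645
vertex 3.613 -1.229 -1.071
endloop
endfacet
facet normal 0.282 -0.018 0.959
outer loop
vertex 2.917 -1.678 -0.875
vertex 3.613 -1.229 -1.071
vertex 2.347 0.098 -0.675
endloop
endfacet
facet normal 0.304 -0.735 -0.606
outer loop
vertex 3.613 -1.229 -1.071
vertex 2.833 -1.078 -1.645
vertex 3.721 -0.666 -1.699
endloop
endfacet
facet normal 0.680 0.484 0.551
outer loop
vertex 3.613 -1.229 -1.071
vertex 3.721 -0.666 -1.699
vertex 2.347 0.098 -0.675
endloop
endfacet
facet normal 0.012 0.833 -0.553
outer loop
vertex 2.395 4.508 3.431
vertex 1.513 4.418 3.277
vertex 2.011 4.828 3.905
endloop
endfacet
facet normal 0.771 -0.016 0.636
outer loop
vertex 2.395 4.508 3.431
vertex 2.011 4.828 3.905
vertex 1.487 2.602 4.483
endloop
endfacet
facet normal 0.012 0.833 -0.553
outer loop
vertex 2.011 4.828 3.905
vertex 1.513 4.418 3.277
vertex 1.335 4.908 4.011
endloop
endfacet
facet normal 0.176 0.209 0.962
outer loop
vertex 2.011 4.828 3.905
vertex 1.335 4.908 4.011
vertex 1.487 2.602 4.483
endloop
endfacet
facet normal 0.012 0.833 -0.553
outer loop
vertex 1.335 4.908 4.011
vertex 1.513 4.418 3.277
vertex 0.764 4.701 3.687
endloop
endfacet
facet normal -0.526 0.137 0.839
outer loop
vertex 1.335 4.908 4.011
vertex 0.764 4.701 3.687
vertex 1.487 2.602 4.483
endloop
endfacet
facet normal 0.012 0.833 -0.553
outer loop
vertex 0.764 4.701 3.687
vertex 1.513 4.418 3.277
vertex 0.631 4.329 3.123
endloop
endfacet
facet normal -0.921 -0.188 0.341
outer loop
vertex 0.764 4.701 3.687
vertex 0.631 4.329 3.123
vertex 1.487 2.602 4.483
endloop
endfacet
facet normal 0.012 0.833 -0.553
outer loop
vertex 0.631 4.329 3.123
vertex 1.513 4.418 3.277
vertex 1.015 4.009 2.649
endloop
endfacet
facet normal -0.780 -0.577 -0.242
outer loop
vertex 0.631 4.329 3.123
vertex 1.015 4.009 2.649
vertex 1.487 2.602 4.483
endloop
endfacet
facet normal 0.012 0.834 -0.552
outer loop
vertex 1.015 4.009 2.649
vertex 1.513 4.418 3.277
vertex 1.691 3.929 2.543
endloop
endfacet
facet normal -0.184 -0.802 -0.568
outer loop
vertex 1.015 4.009 2.649
vertex 1.691 3.929 2.543
vertex 1.487 2.602 4.483
endloop
endfacet
facet normal 0.013 0.834 -0.552
outer loop
vertex 1.691 3.929 2.543
vertex 1.513 4.418 3.277
vertex 2.263 4.135 2.867
endloop
endfacet
facet normal 0.516 -0.731 -0.446
outer loop
vertex 1.691 3.929 2.543
vertex 2.263 4.135 2.867
vertex 1.487 2.602 4.483
endloop
endfacet
facet normal 0.012 0.833 -0.553
outer loop
vertex 2.263 4.135 2.867
vertex 1.513 4.418 3.277
vertex 2.395 4.508 3.431
endloop
endfacet
facet normal 0.913 -0.405 0.054
outer loop
vertex 2.263 4.135 2.867
vertex 2.395 4.508 3.431
vertex 1.487 2.602 4.483
endloop
endfacet
facet normal -0.059 -0.824 -0.563
outer loop
vertex 2.962 -2.805 2.106
vertex 2.372 -2.294 1.419
vertex 3.408 -2.384 1.443
endloop
endfacet
facet normal 0.741 0.216 0.636
outer loop
vertex 2.962 -2.805 2.106
vertex 3.408 -2.384 1.443
vertex 2.448 -1.206 2.161
endloop
endfacet
facet normal -0.059 -0.825 -0.562
outer loop
vertex 3.408 -2.384 1.443
vertex 2.372 -2.294 1.419
vertex 3.073 -1.896 0.762
endloop
endfacet
facet normal 0.789 0.612 0.051
outer loop
vertex 3.408 -2.384 1.443
vertex 3.073 -1.896 0.762
vertex 2.448 -1.206 2.161
endloop
endfacet
facet normal -0.059 -0.825 -0.562
outer loop
vertex 3.073 -1.896 0.762
vertex 2.372 -2.294 1.419
vertex 2.21 -1.707 0.575
endloop
endfacet
facet normal 0.269 0.906 -0.327
outer loop
vertex 3.073 -1.896 0.762
vertex 2.21 -1.707 0.575
vertex 2.448 -1.206 2.161
endloop
endfacet
facet normal -0.057 -0.825 -0.563
outer loop
vertex 2.21 -1.707 0.575
vertex 2.372 -2.294 1.419
vertex 1.469 -1.961 1.023
endloop
endfacet
facet normal -0.429 0.878 -0.213
outer loop
vertex 2.21 -1.707 0.575
vertex 1.469 -1.961 1.023
vertex 2.448 -1.206 2.161
endloop
endfacet
facet normal -0.057 -0.825 -0.563
outer loop
vertex 1.469 -1.961 1.023
vertex 2.372 -2.294 1.419
vertex 1.408 -2.466 1.769
endloop
endfacet
facet normal -0.779 0.547 0.307
outer loop
vertex 1.469 -1.961 1.023
vertex 1.408 -2.466 1.769
vertex 2.448 -1.206 2.161
endloop
endfacet
facet normal -0.057 -0.825 -0.563
outer loop
vertex 1.408 -2.466 1.769
vertex 2.372 -2.294 1.419
vertex 2.072 -2.841 2.251
endloop
endfacet
facet normal -0.517 0.165 0.840
outer loop
vertex 1.408 -2.466 1.769
vertex 2.072 -2.841 2.251
vertex 2.448 -1.206 2.161
endloop
endfacet
facet normal -0.058 -0.824 -0.563
outer loop
vertex 2.072 -2.841 2.251
vertex 2.372 -2.294 1.419
vertex 2.962 -2.805 2.106
endloop
endfacet
facet normal 0.160 0.018 0.987
outer loop
vertex 2.072 -2.841 2.251
vertex 2.962 -2.805 2.106
vertex 2.448 -1.206 2.161
endloop
endfacet

endsolid


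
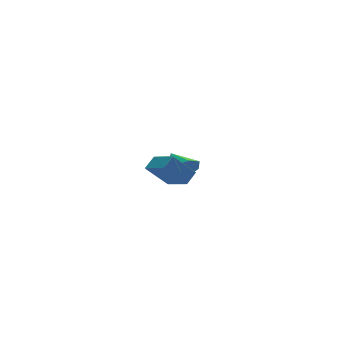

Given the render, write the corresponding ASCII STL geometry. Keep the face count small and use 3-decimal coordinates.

solid 
facet normal -0.655 0.200 0.729
outer loop
vertex -0.841 -4.05 4.424
vertex -1.112 -2.49 3.753
vertex -1.521 -4.391 3.906
endloop
endfacet
facet normal 0.158 -0.907 0.390
outer loop
vertex -0.408 -4.73 2.667
vertex -0.841 -4.05 4.424
vertex -1.521 -4.391 3.906
endloop
endfacet
facet normal -0.654 0.199 0.729
outer loop
vertex -1.521 -4.391 3.906
vertex -1.112 -2.49 3.753
vertex -1.792 -2.83 3.236
endloop
endfacet
facet normal -0.739 -0.370 -0.563
outer loop
vertex -1.792 -2.83 3.236
vertex -0.408 -4.73 2.667
vertex -1.521 -4.391 3.906
endloop
endfacet
facet normal 0.739 0.370 0.563
outer loop
vertex -0.841 -4.05 4.424
vertex 0.001 -2.829 2.514
vertex -1.112 -2.49 3.753
endloop
endfacet
facet normal 0.157 -0.907 0.390
outer loop
vertex 0.272 -4.39 3.184
vertex -0.841 -4.05 4.424
vertex -0.408 -4.73 2.667
endloop
endfacet
facet normal 0.740 0.370 0.562
outer loop
vertex 0.272 -4.39 3.184
vertex 0.001 -2.829 2.514
vertex -0.841 -4.05 4.424
endloop
endfacet
facet normal -0.157 0.907 -0.390
outer loop
vertex -1.112 -2.49 3.753
vertex 0.001 -2.829 2.514
vertex -1.792 -2.83 3.236
endloop
endfacet
facet normal -0.739 -0.370 -0.562
outer loop
vertex -0.679 -3.17 1.996
vertex -0.408 -4.73 2.667
vertex -1.792 -2.83 3.236
endloop
endfacet
facet normal -0.158 0.907 -0.390
outer loop
vertex -1.792 -2.83 3.236
vertex 0.001 -2.829 2.514
vertex -0.679 -3.17 1.996
endloop
endfacet
facet normal 0.654 -0.200 -0.729
outer loop
vertex -0.679 -3.17 1.996
vertex 0.272 -4.39 3.184
vertex -0.408 -4.73 2.667
endloop
endfacet
facet normal 0.655 -0.199 -0.729
outer loop
vertex 0.001 -2.829 2.514
vertex 0.272 -4.39 3.184
vertex -0.679 -3.17 1.996
endloop
endfacet
facet normal 0.054 -0.891 -0.451
outer loop
vertex 3.64 3.119 -1.416
vertex 3.222 2.664 -0.567
vertex 2.73 3.059 -1.407
endloop
endfacet
facet normal -0.061 0.849 -0.525
outer loop
vertex 3.64 3.119 -1.416
vertex 2.73 3.059 -1.407
vertex 3.138 4.036 0.127
endloop
endfacet
facet normal 0.055 -0.891 -0.451
outer loop
vertex 2.73 3.059 -1.407
vertex 3.222 2.664 -0.567
vertex 2.191 2.701 -0.765
endloop
endfacet
facet normal -0.714 0.661 -0.231
outer loop
vertex 2.73 3.059 -1.407
vertex 2.191 2.701 -0.765
vertex 3.138 4.036 0.127
endloop
endfacet
facet normal 0.054 -0.891 -0.450
outer loop
vertex 2.191 2.701 -0.765
vertex 3.222 2.664 -0.567
vertex 2.428 2.316 0.026
endloop
endfacet
facet normal -0.850 0.327 0.414
outer loop
vertex 2.191 2.701 -0.765
vertex 2.428 2.316 0.026
vertex 3.138 4.036 0.127
endloop
endfacet
facet normal 0.054 -0.891 -0.451
outer loop
vertex 2.428 2.316 0.026
vertex 3.222 2.664 -0.567
vertex 3.263 2.192 0.37
endloop
endfacet
facet normal -0.367 0.097 0.925
outer loop
vertex 2.428 2.316 0.026
vertex 3.263 2.192 0.37
vertex 3.138 4.036 0.127
endloop
endfacet
facet normal 0.055 -0.891 -0.451
outer loop
vertex 3.263 2.192 0.37
vertex 3.222 2.664 -0.567
vertex 4.066 2.424 0.009
endloop
endfacet
facet normal 0.370 0.146 0.917
outer loop
vertex 3.263 2.192 0.37
vertex 4.066 2.424 0.009
vertex 3.138 4.036 0.127
endloop
endfacet
facet normal 0.054 -0.891 -0.450
outer loop
vertex 4.066 2.424 0.009
vertex 3.222 2.664 -0.567
vertex 4.234 2.836 -0.786
endloop
endfacet
facet normal 0.808 0.436 0.397
outer loop
vertex 4.066 2.424 0.009
vertex 4.234 2.836 -0.786
vertex 3.138 4.036 0.127
endloop
endfacet
facet normal 0.054 -0.891 -0.451
outer loop
vertex 4.234 2.836 -0.786
vertex 3.222 2.664 -0.567
vertex 3.64 3.119 -1.416
endloop
endfacet
facet normal 0.616 0.749 -0.245
outer loop
vertex 4.234 2.836 -0.786
vertex 3.64 3.119 -1.416
vertex 3.138 4.036 0.127
endloop
endfacet

endsolid


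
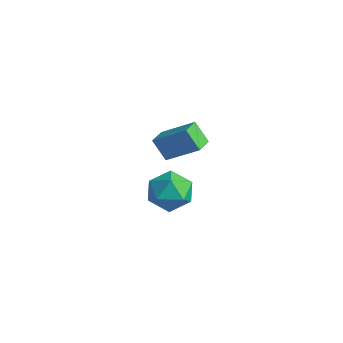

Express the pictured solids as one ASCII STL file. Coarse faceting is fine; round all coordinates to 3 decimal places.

solid 
facet normal -0.511 0.854 -0.100
outer loop
vertex 2.4 3.287 3.371
vertex 2.92 3.501 2.544
vertex 1.366 2.571 2.535
endloop
endfacet
facet normal -0.520 -0.214 0.827
outer loop
vertex 1.78 1.879 2.616
vertex 2.4 3.287 3.371
vertex 1.366 2.571 2.535
endloop
endfacet
facet normal -0.511 0.854 -0.100
outer loop
vertex 1.366 2.571 2.535
vertex 2.92 3.501 2.544
vertex 1.886 2.785 1.708
endloop
endfacet
facet normal -0.685 -0.474 -0.553
outer loop
vertex 1.886 2.785 1.708
vertex 1.78 1.879 2.616
vertex 1.366 2.571 2.535
endloop
endfacet
facet normal 0.685 0.474 0.553
outer loop
vertex 2.4 3.287 3.371
vertex 3.334 2.809 2.625
vertex 2.92 3.501 2.544
endloop
endfacet
facet normal -0.520 -0.214 0.827
outer loop
vertex 2.814 2.595 3.452
vertex 2.4 3.287 3.371
vertex 1.78 1.879 2.616
endloop
endfacet
facet normal 0.685 0.474 0.553
outer loop
vertex 2.814 2.595 3.452
vertex 3.334 2.809 2.625
vertex 2.4 3.287 3.371
endloop
endfacet
facet normal 0.520 0.214 -0.827
outer loop
vertex 2.92 3.501 2.544
vertex 3.334 2.809 2.625
vertex 1.886 2.785 1.708
endloop
endfacet
facet normal -0.685 -0.474 -0.553
outer loop
vertex 2.3 2.093 1.789
vertex 1.78 1.879 2.616
vertex 1.886 2.785 1.708
endloop
endfacet
facet normal 0.520 0.214 -0.827
outer loop
vertex 1.886 2.785 1.708
vertex 3.334 2.809 2.625
vertex 2.3 2.093 1.789
endloop
endfacet
facet normal 0.511 -0.854 0.100
outer loop
vertex 2.3 2.093 1.789
vertex 2.814 2.595 3.452
vertex 1.78 1.879 2.616
endloop
endfacet
facet normal 0.511 -0.854 0.100
outer loop
vertex 3.334 2.809 2.625
vertex 2.814 2.595 3.452
vertex 2.3 2.093 1.789
endloop
endfacet
facet normal -0.189 0.875 0.445
outer loop
vertex 0.079 4.478 -1.889
vertex -0.058 4.011 -1.028
vertex 0.843 4.333 -1.278
endloop
endfacet
facet normal 0.263 0.960 -0.101
outer loop
vertex 0.079 4.478 -1.889
vertex 0.843 4.333 -1.278
vertex 0.956 4.2 -2.251
endloop
endfacet
facet normal -0.058 0.719 -0.693
outer loop
vertex 0.079 4.478 -1.889
vertex 0.956 4.2 -2.251
vertex 0.125 3.795 -2.602
endloop
endfacet
facet normal -0.709 0.486 -0.511
outer loop
vertex 0.079 4.478 -1.889
vertex 0.125 3.795 -2.602
vertex -0.501 3.678 -1.846
endloop
endfacet
facet normal -0.790 0.583 0.190
outer loop
vertex 0.079 4.478 -1.889
vertex -0.501 3.678 -1.846
vertex -0.058 4.011 -1.028
endloop
endfacet
facet normal 0.834 0.551 0.022
outer loop
vertex 0.956 4.2 -2.251
vertex 0.843 4.333 -1.278
vertex 1.361 3.562 -1.614
endloop
endfacet
facet normal 0.102 0.415 0.904
outer loop
vertex 0.843 4.333 -1.278
vertex -0.058 4.011 -1.028
vertex 0.735 3.445 -0.858
endloop
endfacet
facet normal -0.868 -0.058 0.494
outer loop
vertex -0.058 4.011 -1.028
vertex -0.501 3.678 -1.846
vertex -0.096 3.04 -1.209
endloop
endfacet
facet normal -0.736 -0.214 -0.642
outer loop
vertex -0.501 3.678 -1.846
vertex 0.125 3.795 -2.602
vertex 0.017 2.907 -2.182
endloop
endfacet
facet normal 0.316 0.162 -0.935
outer loop
vertex 0.125 3.795 -2.602
vertex 0.956 4.2 -2.251
vertex 0.918 3.229 -2.432
endloop
endfacet
facet normal 0.709 -0.486 0.511
outer loop
vertex 0.781 2.762 -1.571
vertex 1.361 3.562 -1.614
vertex 0.735 3.445 -0.858
endloop
endfacet
facet normal 0.058 -0.719 0.693
outer loop
vertex 0.781 2.762 -1.571
vertex 0.735 3.445 -0.858
vertex -0.096 3.04 -1.209
endloop
endfacet
facet normal -0.263 -0.960 0.101
outer loop
vertex 0.781 2.762 -1.571
vertex -0.096 3.04 -1.209
vertex 0.017 2.907 -2.182
endloop
endfacet
facet normal 0.189 -0.875 -0.445
outer loop
vertex 0.781 2.762 -1.571
vertex 0.017 2.907 -2.182
vertex 0.918 3.229 -2.432
endloop
endfacet
facet normal 0.790 -0.583 -0.190
outer loop
vertex 0.781 2.762 -1.571
vertex 0.918 3.229 -2.432
vertex 1.361 3.562 -1.614
endloop
endfacet
facet normal 0.736 0.214 0.642
outer loop
vertex 0.735 3.445 -0.858
vertex 1.361 3.562 -1.614
vertex 0.843 4.333 -1.278
endloop
endfacet
facet normal -0.316 -0.162 0.935
outer loop
vertex -0.096 3.04 -1.209
vertex 0.735 3.445 -0.858
vertex -0.058 4.011 -1.028
endloop
endfacet
facet normal -0.834 -0.551 -0.022
outer loop
vertex 0.017 2.907 -2.182
vertex -0.096 3.04 -1.209
vertex -0.501 3.678 -1.846
endloop
endfacet
facet normal -0.102 -0.415 -0.904
outer loop
vertex 0.918 3.229 -2.432
vertex 0.017 2.907 -2.182
vertex 0.125 3.795 -2.602
endloop
endfacet
facet normal 0.868 0.058 -0.494
outer loop
vertex 1.361 3.562 -1.614
vertex 0.918 3.229 -2.432
vertex 0.956 4.2 -2.251
endloop
endfacet

endsolid


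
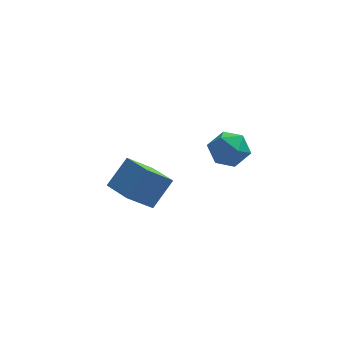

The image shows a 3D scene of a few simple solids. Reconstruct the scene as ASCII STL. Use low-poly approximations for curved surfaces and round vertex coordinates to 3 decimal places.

solid 
facet normal -0.652 -0.304 0.695
outer loop
vertex -1.618 0.454 0.331
vertex -2.212 1.405 0.19
vertex -2.296 -0.1 -0.547
endloop
endfacet
facet normal 0.525 -0.842 0.125
outer loop
vertex -1.448 0.295 -1.45
vertex -1.618 0.454 0.331
vertex -2.296 -0.1 -0.547
endloop
endfacet
facet normal -0.652 -0.304 0.695
outer loop
vertex -2.296 -0.1 -0.547
vertex -2.212 1.405 0.19
vertex -2.89 0.851 -0.688
endloop
endfacet
facet normal -0.547 -0.446 -0.709
outer loop
vertex -2.89 0.851 -0.688
vertex -1.448 0.295 -1.45
vertex -2.296 -0.1 -0.547
endloop
endfacet
facet normal 0.547 0.446 0.709
outer loop
vertex -1.618 0.454 0.331
vertex -1.364 1.8 -0.713
vertex -2.212 1.405 0.19
endloop
endfacet
facet normal 0.525 -0.842 0.125
outer loop
vertex -0.77 0.849 -0.572
vertex -1.618 0.454 0.331
vertex -1.448 0.295 -1.45
endloop
endfacet
facet normal 0.547 0.446 0.709
outer loop
vertex -0.77 0.849 -0.572
vertex -1.364 1.8 -0.713
vertex -1.618 0.454 0.331
endloop
endfacet
facet normal -0.525 0.842 -0.125
outer loop
vertex -2.212 1.405 0.19
vertex -1.364 1.8 -0.713
vertex -2.89 0.851 -0.688
endloop
endfacet
facet normal -0.547 -0.446 -0.709
outer loop
vertex -2.042 1.246 -1.591
vertex -1.448 0.295 -1.45
vertex -2.89 0.851 -0.688
endloop
endfacet
facet normal -0.525 0.842 -0.125
outer loop
vertex -2.89 0.851 -0.688
vertex -1.364 1.8 -0.713
vertex -2.042 1.246 -1.591
endloop
endfacet
facet normal 0.652 0.304 -0.695
outer loop
vertex -2.042 1.246 -1.591
vertex -0.77 0.849 -0.572
vertex -1.448 0.295 -1.45
endloop
endfacet
facet normal 0.652 0.304 -0.695
outer loop
vertex -1.364 1.8 -0.713
vertex -0.77 0.849 -0.572
vertex -2.042 1.246 -1.591
endloop
endfacet
facet normal -0.638 0.380 0.669
outer loop
vertex 0.087 -1.564 3.1
vertex 0.483 -1.834 3.631
vertex 0.616 -1.176 3.384
endloop
endfacet
facet normal -0.617 0.783 0.081
outer loop
vertex 0.087 -1.564 3.1
vertex 0.616 -1.176 3.384
vertex 0.517 -1.181 2.676
endloop
endfacet
facet normal -0.798 0.372 -0.473
outer loop
vertex 0.087 -1.564 3.1
vertex 0.517 -1.181 2.676
vertex 0.322 -1.842 2.485
endloop
endfacet
facet normal -0.931 -0.284 -0.227
outer loop
vertex 0.087 -1.564 3.1
vertex 0.322 -1.842 2.485
vertex 0.301 -2.245 3.075
endloop
endfacet
facet normal -0.832 -0.279 0.479
outer loop
vertex 0.087 -1.564 3.1
vertex 0.301 -2.245 3.075
vertex 0.483 -1.834 3.631
endloop
endfacet
facet normal 0.057 0.998 -0.015
outer loop
vertex 0.517 -1.181 2.676
vertex 0.616 -1.176 3.384
vertex 1.179 -1.215 2.945
endloop
endfacet
facet normal 0.022 0.347 0.937
outer loop
vertex 0.616 -1.176 3.384
vertex 0.483 -1.834 3.631
vertex 1.158 -1.618 3.535
endloop
endfacet
facet normal -0.292 -0.721 0.629
outer loop
vertex 0.483 -1.834 3.631
vertex 0.301 -2.245 3.075
vertex 0.963 -2.279 3.344
endloop
endfacet
facet normal -0.451 -0.729 -0.514
outer loop
vertex 0.301 -2.245 3.075
vertex 0.322 -1.842 2.485
vertex 0.864 -2.284 2.636
endloop
endfacet
facet normal -0.237 0.333 -0.913
outer loop
vertex 0.322 -1.842 2.485
vertex 0.517 -1.181 2.676
vertex 0.997 -1.626 2.389
endloop
endfacet
facet normal 0.931 0.284 0.227
outer loop
vertex 1.393 -1.896 2.92
vertex 1.179 -1.215 2.945
vertex 1.158 -1.618 3.535
endloop
endfacet
facet normal 0.798 -0.372 0.473
outer loop
vertex 1.393 -1.896 2.92
vertex 1.158 -1.618 3.535
vertex 0.963 -2.279 3.344
endloop
endfacet
facet normal 0.617 -0.783 -0.081
outer loop
vertex 1.393 -1.896 2.92
vertex 0.963 -2.279 3.344
vertex 0.864 -2.284 2.636
endloop
endfacet
facet normal 0.638 -0.380 -0.669
outer loop
vertex 1.393 -1.896 2.92
vertex 0.864 -2.284 2.636
vertex 0.997 -1.626 2.389
endloop
endfacet
facet normal 0.832 0.279 -0.479
outer loop
vertex 1.393 -1.896 2.92
vertex 0.997 -1.626 2.389
vertex 1.179 -1.215 2.945
endloop
endfacet
facet normal 0.451 0.729 0.514
outer loop
vertex 1.158 -1.618 3.535
vertex 1.179 -1.215 2.945
vertex 0.616 -1.176 3.384
endloop
endfacet
facet normal 0.237 -0.333 0.913
outer loop
vertex 0.963 -2.279 3.344
vertex 1.158 -1.618 3.535
vertex 0.483 -1.834 3.631
endloop
endfacet
facet normal -0.057 -0.998 0.015
outer loop
vertex 0.864 -2.284 2.636
vertex 0.963 -2.279 3.344
vertex 0.301 -2.245 3.075
endloop
endfacet
facet normal -0.022 -0.347 -0.937
outer loop
vertex 0.997 -1.626 2.389
vertex 0.864 -2.284 2.636
vertex 0.322 -1.842 2.485
endloop
endfacet
facet normal 0.292 0.721 -0.629
outer loop
vertex 1.179 -1.215 2.945
vertex 0.997 -1.626 2.389
vertex 0.517 -1.181 2.676
endloop
endfacet

endsolid


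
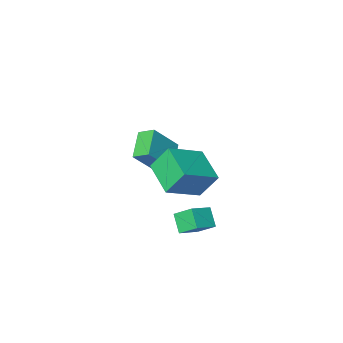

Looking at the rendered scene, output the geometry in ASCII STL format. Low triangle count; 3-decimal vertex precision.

solid 
facet normal -0.429 0.660 0.616
outer loop
vertex -0.335 3.41 -2.909
vertex 0.847 3.659 -2.352
vertex -0.151 4.246 -3.676
endloop
endfacet
facet normal -0.889 -0.188 -0.418
outer loop
vertex 0.373 3.441 -4.428
vertex -0.335 3.41 -2.909
vertex -0.151 4.246 -3.676
endloop
endfacet
facet normal -0.430 0.660 0.616
outer loop
vertex -0.151 4.246 -3.676
vertex 0.847 3.659 -2.352
vertex 1.031 4.496 -3.12
endloop
endfacet
facet normal 0.160 0.727 -0.667
outer loop
vertex 1.031 4.496 -3.12
vertex 0.373 3.441 -4.428
vertex -0.151 4.246 -3.676
endloop
endfacet
facet normal -0.161 -0.728 0.667
outer loop
vertex -0.335 3.41 -2.909
vertex 1.371 2.854 -3.104
vertex 0.847 3.659 -2.352
endloop
endfacet
facet normal -0.889 -0.188 -0.418
outer loop
vertex 0.189 2.604 -3.66
vertex -0.335 3.41 -2.909
vertex 0.373 3.441 -4.428
endloop
endfacet
facet normal -0.160 -0.727 0.668
outer loop
vertex 0.189 2.604 -3.66
vertex 1.371 2.854 -3.104
vertex -0.335 3.41 -2.909
endloop
endfacet
facet normal 0.889 0.188 0.418
outer loop
vertex 0.847 3.659 -2.352
vertex 1.371 2.854 -3.104
vertex 1.031 4.496 -3.12
endloop
endfacet
facet normal 0.161 0.727 -0.668
outer loop
vertex 1.555 3.69 -3.871
vertex 0.373 3.441 -4.428
vertex 1.031 4.496 -3.12
endloop
endfacet
facet normal 0.889 0.188 0.418
outer loop
vertex 1.031 4.496 -3.12
vertex 1.371 2.854 -3.104
vertex 1.555 3.69 -3.871
endloop
endfacet
facet normal 0.429 -0.660 -0.616
outer loop
vertex 1.555 3.69 -3.871
vertex 0.189 2.604 -3.66
vertex 0.373 3.441 -4.428
endloop
endfacet
facet normal 0.430 -0.660 -0.616
outer loop
vertex 1.371 2.854 -3.104
vertex 0.189 2.604 -3.66
vertex 1.555 3.69 -3.871
endloop
endfacet
facet normal -0.573 -0.687 0.447
outer loop
vertex -0.357 -3.753 -1.979
vertex -0.869 -3.021 -1.509
vertex -1.722 -3.668 -3.599
endloop
endfacet
facet normal 0.507 -0.725 -0.466
outer loop
vertex -0.731 -2.479 -4.371
vertex -0.357 -3.753 -1.979
vertex -1.722 -3.668 -3.599
endloop
endfacet
facet normal -0.573 -0.687 0.447
outer loop
vertex -1.722 -3.668 -3.599
vertex -0.869 -3.021 -1.509
vertex -2.234 -2.936 -3.129
endloop
endfacet
facet normal -0.644 0.040 -0.764
outer loop
vertex -2.234 -2.936 -3.129
vertex -0.731 -2.479 -4.371
vertex -1.722 -3.668 -3.599
endloop
endfacet
facet normal 0.644 -0.040 0.764
outer loop
vertex -0.357 -3.753 -1.979
vertex 0.122 -1.832 -2.281
vertex -0.869 -3.021 -1.509
endloop
endfacet
facet normal 0.507 -0.725 -0.466
outer loop
vertex 0.634 -2.564 -2.751
vertex -0.357 -3.753 -1.979
vertex -0.731 -2.479 -4.371
endloop
endfacet
facet normal 0.644 -0.040 0.764
outer loop
vertex 0.634 -2.564 -2.751
vertex 0.122 -1.832 -2.281
vertex -0.357 -3.753 -1.979
endloop
endfacet
facet normal -0.507 0.725 0.466
outer loop
vertex -0.869 -3.021 -1.509
vertex 0.122 -1.832 -2.281
vertex -2.234 -2.936 -3.129
endloop
endfacet
facet normal -0.644 0.040 -0.764
outer loop
vertex -1.243 -1.747 -3.901
vertex -0.731 -2.479 -4.371
vertex -2.234 -2.936 -3.129
endloop
endfacet
facet normal -0.507 0.725 0.466
outer loop
vertex -2.234 -2.936 -3.129
vertex 0.122 -1.832 -2.281
vertex -1.243 -1.747 -3.901
endloop
endfacet
facet normal 0.573 0.687 -0.447
outer loop
vertex -1.243 -1.747 -3.901
vertex 0.634 -2.564 -2.751
vertex -0.731 -2.479 -4.371
endloop
endfacet
facet normal 0.573 0.687 -0.447
outer loop
vertex 0.122 -1.832 -2.281
vertex 0.634 -2.564 -2.751
vertex -1.243 -1.747 -3.901
endloop
endfacet
facet normal -0.461 0.302 0.834
outer loop
vertex 0.871 1.49 0.658
vertex 1.101 3.414 0.088
vertex -1.065 1.413 -0.385
endloop
endfacet
facet normal -0.114 -0.953 0.282
outer loop
vertex -0.321 0.926 -1.728
vertex 0.871 1.49 0.658
vertex -1.065 1.413 -0.385
endloop
endfacet
facet normal -0.462 0.303 0.834
outer loop
vertex -1.065 1.413 -0.385
vertex 1.101 3.414 0.088
vertex -0.834 3.337 -0.956
endloop
endfacet
facet normal -0.880 -0.035 -0.474
outer loop
vertex -0.834 3.337 -0.956
vertex -0.321 0.926 -1.728
vertex -1.065 1.413 -0.385
endloop
endfacet
facet normal 0.880 0.035 0.474
outer loop
vertex 0.871 1.49 0.658
vertex 1.845 2.927 -1.255
vertex 1.101 3.414 0.088
endloop
endfacet
facet normal -0.114 -0.952 0.282
outer loop
vertex 1.614 1.003 -0.684
vertex 0.871 1.49 0.658
vertex -0.321 0.926 -1.728
endloop
endfacet
facet normal 0.880 0.035 0.474
outer loop
vertex 1.614 1.003 -0.684
vertex 1.845 2.927 -1.255
vertex 0.871 1.49 0.658
endloop
endfacet
facet normal 0.114 0.953 -0.282
outer loop
vertex 1.101 3.414 0.088
vertex 1.845 2.927 -1.255
vertex -0.834 3.337 -0.956
endloop
endfacet
facet normal -0.880 -0.035 -0.474
outer loop
vertex -0.091 2.85 -2.298
vertex -0.321 0.926 -1.728
vertex -0.834 3.337 -0.956
endloop
endfacet
facet normal 0.114 0.952 -0.282
outer loop
vertex -0.834 3.337 -0.956
vertex 1.845 2.927 -1.255
vertex -0.091 2.85 -2.298
endloop
endfacet
facet normal 0.462 -0.302 -0.834
outer loop
vertex -0.091 2.85 -2.298
vertex 1.614 1.003 -0.684
vertex -0.321 0.926 -1.728
endloop
endfacet
facet normal 0.461 -0.303 -0.834
outer loop
vertex 1.845 2.927 -1.255
vertex 1.614 1.003 -0.684
vertex -0.091 2.85 -2.298
endloop
endfacet

endsolid


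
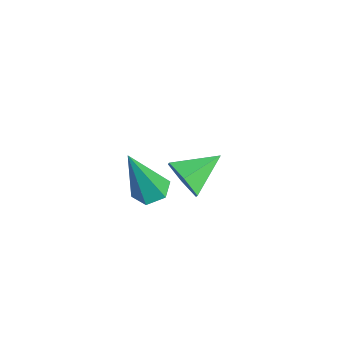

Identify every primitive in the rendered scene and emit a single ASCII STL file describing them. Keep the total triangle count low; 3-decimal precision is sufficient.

solid 
facet normal -0.028 0.327 -0.945
outer loop
vertex 2.888 -3.113 -0.836
vertex 2.412 -2.821 -0.721
vertex 2.921 -2.575 -0.651
endloop
endfacet
facet normal 0.974 -0.124 0.187
outer loop
vertex 2.888 -3.113 -0.836
vertex 2.921 -2.575 -0.651
vertex 2.468 -3.459 1.121
endloop
endfacet
facet normal -0.028 0.327 -0.945
outer loop
vertex 2.921 -2.575 -0.651
vertex 2.412 -2.821 -0.721
vertex 2.445 -2.283 -0.536
endloop
endfacet
facet normal 0.540 0.690 0.482
outer loop
vertex 2.921 -2.575 -0.651
vertex 2.445 -2.283 -0.536
vertex 2.468 -3.459 1.121
endloop
endfacet
facet normal -0.030 0.327 -0.945
outer loop
vertex 2.445 -2.283 -0.536
vertex 2.412 -2.821 -0.721
vertex 1.936 -2.529 -0.605
endloop
endfacet
facet normal -0.427 0.735 0.527
outer loop
vertex 2.445 -2.283 -0.536
vertex 1.936 -2.529 -0.605
vertex 2.468 -3.459 1.121
endloop
endfacet
facet normal -0.029 0.328 -0.944
outer loop
vertex 1.936 -2.529 -0.605
vertex 2.412 -2.821 -0.721
vertex 1.903 -3.067 -0.791
endloop
endfacet
facet normal -0.960 -0.037 0.276
outer loop
vertex 1.936 -2.529 -0.605
vertex 1.903 -3.067 -0.791
vertex 2.468 -3.459 1.121
endloop
endfacet
facet normal -0.028 0.327 -0.945
outer loop
vertex 1.903 -3.067 -0.791
vertex 2.412 -2.821 -0.721
vertex 2.379 -3.359 -0.906
endloop
endfacet
facet normal -0.526 -0.850 -0.019
outer loop
vertex 1.903 -3.067 -0.791
vertex 2.379 -3.359 -0.906
vertex 2.468 -3.459 1.121
endloop
endfacet
facet normal -0.028 0.327 -0.945
outer loop
vertex 2.379 -3.359 -0.906
vertex 2.412 -2.821 -0.721
vertex 2.888 -3.113 -0.836
endloop
endfacet
facet normal 0.441 -0.895 -0.064
outer loop
vertex 2.379 -3.359 -0.906
vertex 2.888 -3.113 -0.836
vertex 2.468 -3.459 1.121
endloop
endfacet
facet normal 0.200 -0.917 -0.344
outer loop
vertex 1.038 -1.404 -2.229
vertex 0.575 -1.279 -2.832
vertex 1.323 -1.099 -2.877
endloop
endfacet
facet normal 0.725 0.443 0.527
outer loop
vertex 1.038 -1.404 -2.229
vertex 1.323 -1.099 -2.877
vertex 0.305 -0.041 -2.368
endloop
endfacet
facet normal 0.200 -0.918 -0.343
outer loop
vertex 1.323 -1.099 -2.877
vertex 0.575 -1.279 -2.832
vertex 0.86 -0.975 -3.479
endloop
endfacet
facet normal 0.604 0.732 -0.314
outer loop
vertex 1.323 -1.099 -2.877
vertex 0.86 -0.975 -3.479
vertex 0.305 -0.041 -2.368
endloop
endfacet
facet normal 0.200 -0.918 -0.343
outer loop
vertex 0.86 -0.975 -3.479
vertex 0.575 -1.279 -2.832
vertex 0.113 -1.155 -3.434
endloop
endfacet
facet normal -0.209 0.695 -0.688
outer loop
vertex 0.86 -0.975 -3.479
vertex 0.113 -1.155 -3.434
vertex 0.305 -0.041 -2.368
endloop
endfacet
facet normal 0.202 -0.917 -0.344
outer loop
vertex 0.113 -1.155 -3.434
vertex 0.575 -1.279 -2.832
vertex -0.172 -1.46 -2.787
endloop
endfacet
facet normal -0.902 0.369 -0.223
outer loop
vertex 0.113 -1.155 -3.434
vertex -0.172 -1.46 -2.787
vertex 0.305 -0.041 -2.368
endloop
endfacet
facet normal 0.202 -0.917 -0.343
outer loop
vertex -0.172 -1.46 -2.787
vertex 0.575 -1.279 -2.832
vertex 0.291 -1.584 -2.184
endloop
endfacet
facet normal -0.782 0.081 0.617
outer loop
vertex -0.172 -1.46 -2.787
vertex 0.291 -1.584 -2.184
vertex 0.305 -0.041 -2.368
endloop
endfacet
facet normal 0.200 -0.917 -0.344
outer loop
vertex 0.291 -1.584 -2.184
vertex 0.575 -1.279 -2.832
vertex 1.038 -1.404 -2.229
endloop
endfacet
facet normal 0.031 0.118 0.993
outer loop
vertex 0.291 -1.584 -2.184
vertex 1.038 -1.404 -2.229
vertex 0.305 -0.041 -2.368
endloop
endfacet

endsolid


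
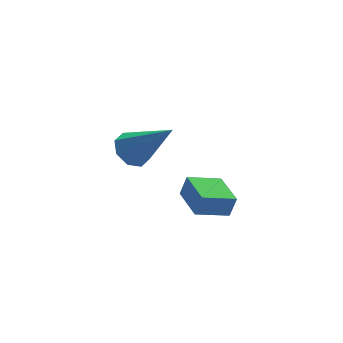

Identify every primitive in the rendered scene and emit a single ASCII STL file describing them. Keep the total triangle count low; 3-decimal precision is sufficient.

solid 
facet normal -0.394 0.585 -0.709
outer loop
vertex -1.591 2.865 2.082
vertex -2.025 2.317 1.871
vertex -2.08 2.863 2.352
endloop
endfacet
facet normal 0.387 0.595 0.705
outer loop
vertex -1.591 2.865 2.082
vertex -2.08 2.863 2.352
vertex -1.195 1.083 3.369
endloop
endfacet
facet normal -0.394 0.585 -0.709
outer loop
vertex -2.08 2.863 2.352
vertex -2.025 2.317 1.871
vertex -2.537 2.542 2.341
endloop
endfacet
facet normal -0.280 0.368 0.887
outer loop
vertex -2.08 2.863 2.352
vertex -2.537 2.542 2.341
vertex -1.195 1.083 3.369
endloop
endfacet
facet normal -0.394 0.585 -0.709
outer loop
vertex -2.537 2.542 2.341
vertex -2.025 2.317 1.871
vertex -2.694 2.088 2.054
endloop
endfacet
facet normal -0.714 -0.180 0.676
outer loop
vertex -2.537 2.542 2.341
vertex -2.694 2.088 2.054
vertex -1.195 1.083 3.369
endloop
endfacet
facet normal -0.394 0.584 -0.710
outer loop
vertex -2.694 2.088 2.054
vertex -2.025 2.317 1.871
vertex -2.459 1.769 1.661
endloop
endfacet
facet normal -0.659 -0.726 0.196
outer loop
vertex -2.694 2.088 2.054
vertex -2.459 1.769 1.661
vertex -1.195 1.083 3.369
endloop
endfacet
facet normal -0.393 0.584 -0.710
outer loop
vertex -2.459 1.769 1.661
vertex -2.025 2.317 1.871
vertex -1.97 1.77 1.391
endloop
endfacet
facet normal -0.148 -0.951 -0.272
outer loop
vertex -2.459 1.769 1.661
vertex -1.97 1.77 1.391
vertex -1.195 1.083 3.369
endloop
endfacet
facet normal -0.394 0.584 -0.710
outer loop
vertex -1.97 1.77 1.391
vertex -2.025 2.317 1.871
vertex -1.513 2.092 1.402
endloop
endfacet
facet normal 0.520 -0.723 -0.455
outer loop
vertex -1.97 1.77 1.391
vertex -1.513 2.092 1.402
vertex -1.195 1.083 3.369
endloop
endfacet
facet normal -0.393 0.585 -0.709
outer loop
vertex -1.513 2.092 1.402
vertex -2.025 2.317 1.871
vertex -1.356 2.545 1.689
endloop
endfacet
facet normal 0.954 -0.176 -0.244
outer loop
vertex -1.513 2.092 1.402
vertex -1.356 2.545 1.689
vertex -1.195 1.083 3.369
endloop
endfacet
facet normal -0.392 0.584 -0.710
outer loop
vertex -1.356 2.545 1.689
vertex -2.025 2.317 1.871
vertex -1.591 2.865 2.082
endloop
endfacet
facet normal 0.899 0.370 0.236
outer loop
vertex -1.356 2.545 1.689
vertex -1.591 2.865 2.082
vertex -1.195 1.083 3.369
endloop
endfacet
facet normal -0.942 0.123 0.312
outer loop
vertex 0.205 1.709 -0.898
vertex 0.386 3.148 -0.917
vertex -0.05 1.731 -1.677
endloop
endfacet
facet normal -0.125 -0.992 0.013
outer loop
vertex 1.174 1.572 -2.083
vertex 0.205 1.709 -0.898
vertex -0.05 1.731 -1.677
endloop
endfacet
facet normal -0.942 0.122 0.313
outer loop
vertex -0.05 1.731 -1.677
vertex 0.386 3.148 -0.917
vertex 0.13 3.17 -1.696
endloop
endfacet
facet normal -0.312 0.026 -0.950
outer loop
vertex 0.13 3.17 -1.696
vertex 1.174 1.572 -2.083
vertex -0.05 1.731 -1.677
endloop
endfacet
facet normal 0.312 -0.027 0.950
outer loop
vertex 0.205 1.709 -0.898
vertex 1.61 2.989 -1.323
vertex 0.386 3.148 -0.917
endloop
endfacet
facet normal -0.125 -0.992 0.013
outer loop
vertex 1.43 1.55 -1.304
vertex 0.205 1.709 -0.898
vertex 1.174 1.572 -2.083
endloop
endfacet
facet normal 0.311 -0.026 0.950
outer loop
vertex 1.43 1.55 -1.304
vertex 1.61 2.989 -1.323
vertex 0.205 1.709 -0.898
endloop
endfacet
facet normal 0.125 0.992 -0.013
outer loop
vertex 0.386 3.148 -0.917
vertex 1.61 2.989 -1.323
vertex 0.13 3.17 -1.696
endloop
endfacet
facet normal -0.311 0.027 -0.950
outer loop
vertex 1.355 3.011 -2.102
vertex 1.174 1.572 -2.083
vertex 0.13 3.17 -1.696
endloop
endfacet
facet normal 0.125 0.992 -0.013
outer loop
vertex 0.13 3.17 -1.696
vertex 1.61 2.989 -1.323
vertex 1.355 3.011 -2.102
endloop
endfacet
facet normal 0.942 -0.123 -0.313
outer loop
vertex 1.355 3.011 -2.102
vertex 1.43 1.55 -1.304
vertex 1.174 1.572 -2.083
endloop
endfacet
facet normal 0.942 -0.122 -0.312
outer loop
vertex 1.61 2.989 -1.323
vertex 1.43 1.55 -1.304
vertex 1.355 3.011 -2.102
endloop
endfacet

endsolid
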